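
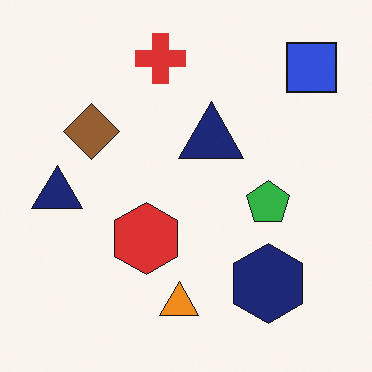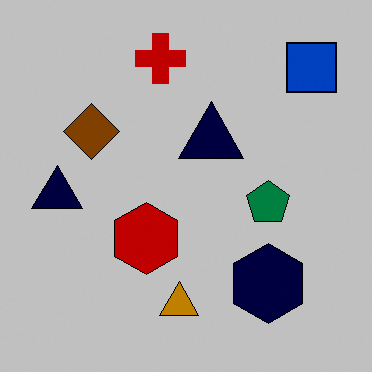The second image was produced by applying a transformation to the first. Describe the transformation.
The transformation is: aggressively posterized.

Each flat color has snapped to a coarser quantized level — most visibly, the near-white background has dropped to a flat grey.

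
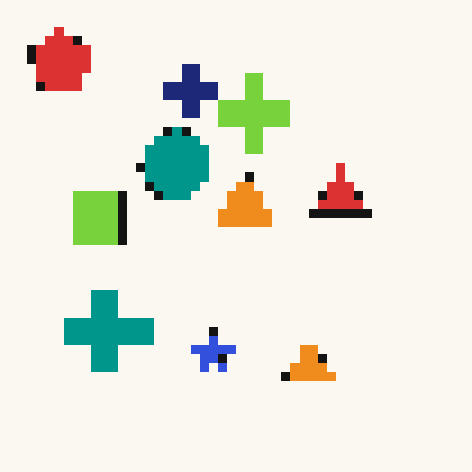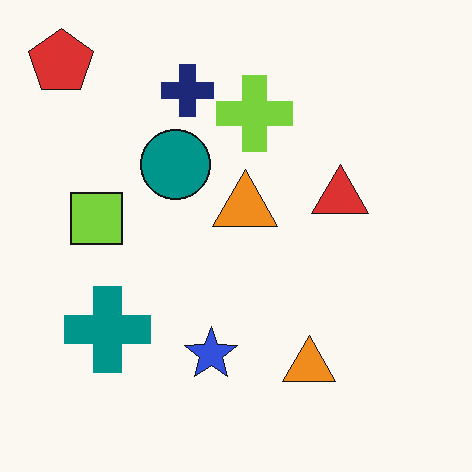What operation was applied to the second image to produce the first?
It was coarsely pixelated.

Shapes are reduced to large square blocks; fine edges and outlines are lost — a downscale-then-upscale (mosaic) effect.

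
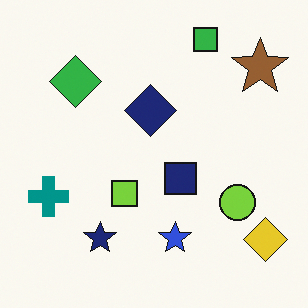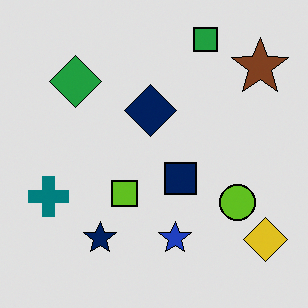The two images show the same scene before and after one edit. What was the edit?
It was moderately posterized.

Each flat color has snapped to a coarser quantized level — most visibly, the near-white background has dropped to a flat grey.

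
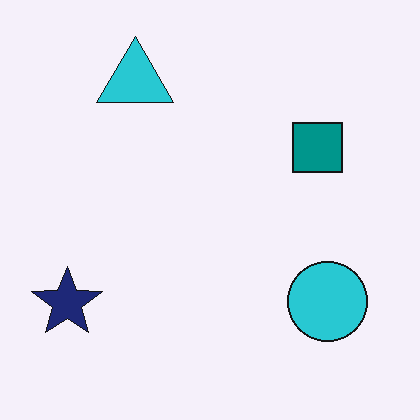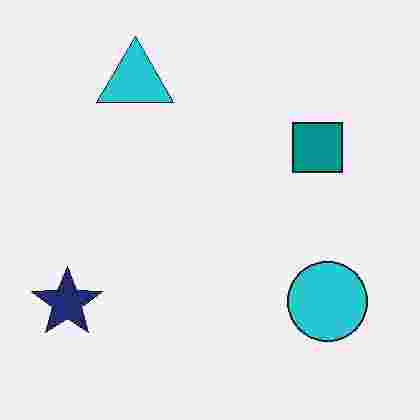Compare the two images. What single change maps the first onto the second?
The transformation is: heavily JPEG-compressed with obvious blocking artifacts.

Blocky 8×8 compression artifacts appear around shape edges and the flat background shows ringing — characteristic JPEG degradation.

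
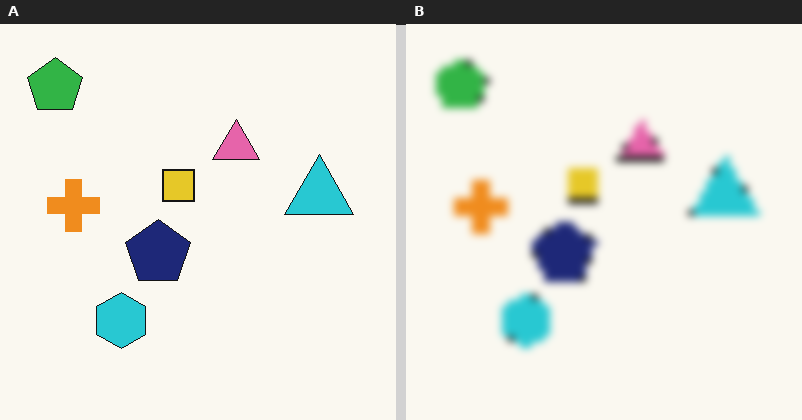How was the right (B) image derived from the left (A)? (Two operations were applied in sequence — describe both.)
Pixelated into visible square blocks, then moderately blurred.

Shapes are reduced to large square blocks; fine edges and outlines are lost — a downscale-then-upscale (mosaic) effect. Shape edges and outlines are uniformly softened across the whole image.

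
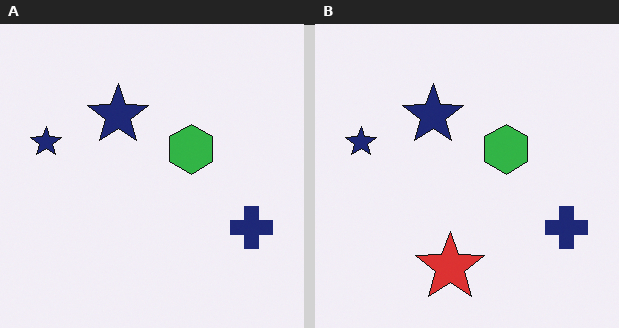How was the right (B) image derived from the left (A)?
The right (B) image is the left (A) overlaid with an additional red star.

A red star appears in the right (B) image that is absent from the left (A).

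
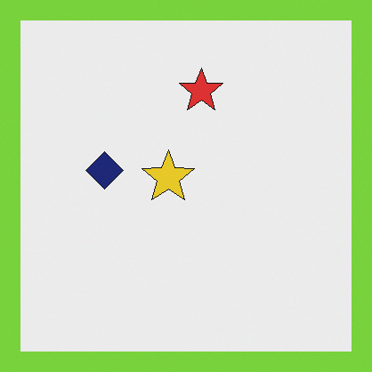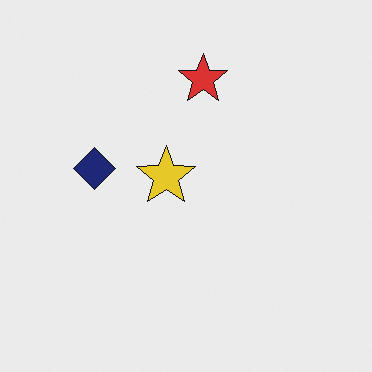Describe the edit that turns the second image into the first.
The image was framed with a lime border.

A solid lime frame runs around the edge of the first image, with the content slightly shrunk inside it.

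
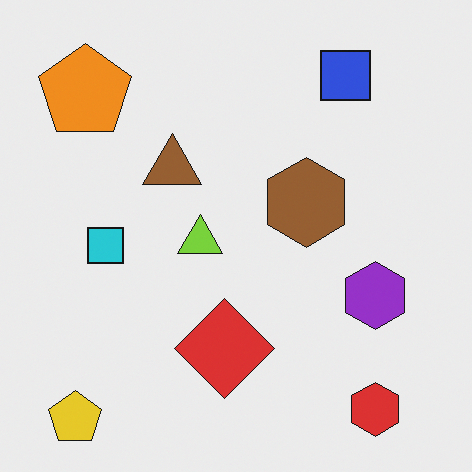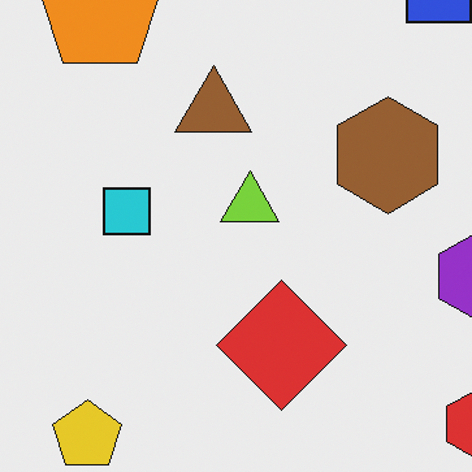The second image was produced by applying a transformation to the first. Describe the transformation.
This is the original image cropped slightly and scaled back up.

The visible shapes are larger and the field of view is narrower; shapes near the original edges may be partly or wholly outside the frame — a crop-and-rescale.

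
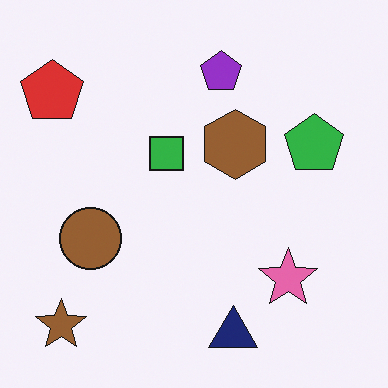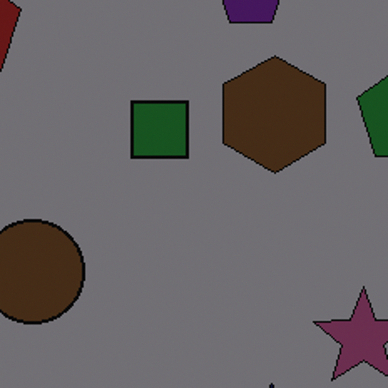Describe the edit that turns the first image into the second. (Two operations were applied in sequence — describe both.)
This is the original image darkened a lot, then cropped to a noticeably smaller region and rescaled.

Every pixel — background and shapes alike — is uniformly darkened. The visible shapes are larger and the field of view is narrower; shapes near the original edges may be partly or wholly outside the frame — a crop-and-rescale.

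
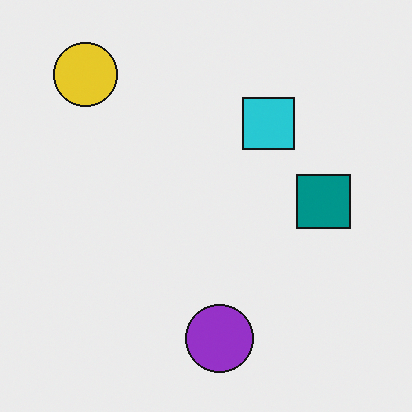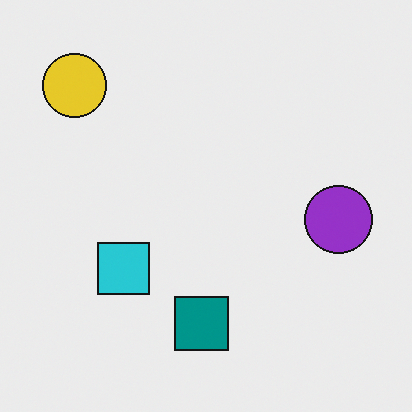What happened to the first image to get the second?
The transformation is: transposed (reflected across the top-left ↔ bottom-right diagonal).

Shapes have swapped their row and column positions — what was in the top-right is now in the bottom-left — a diagonal reflection.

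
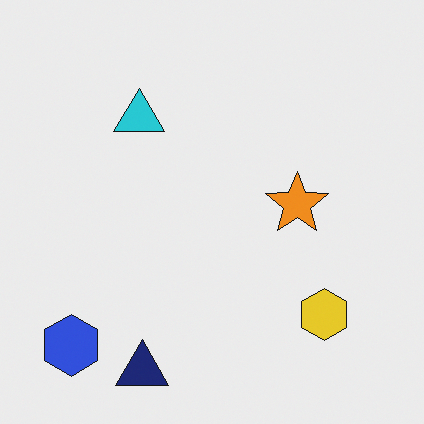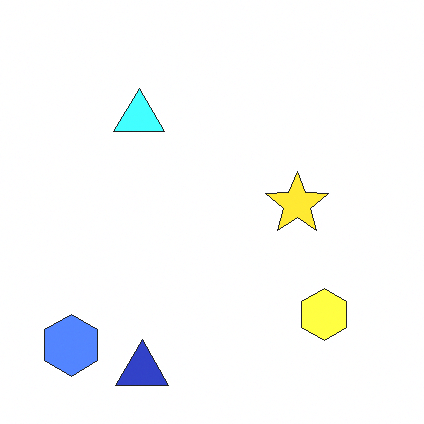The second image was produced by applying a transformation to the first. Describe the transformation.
This is the original image noticeably brightened.

Every pixel — background and shapes alike — is uniformly brightened.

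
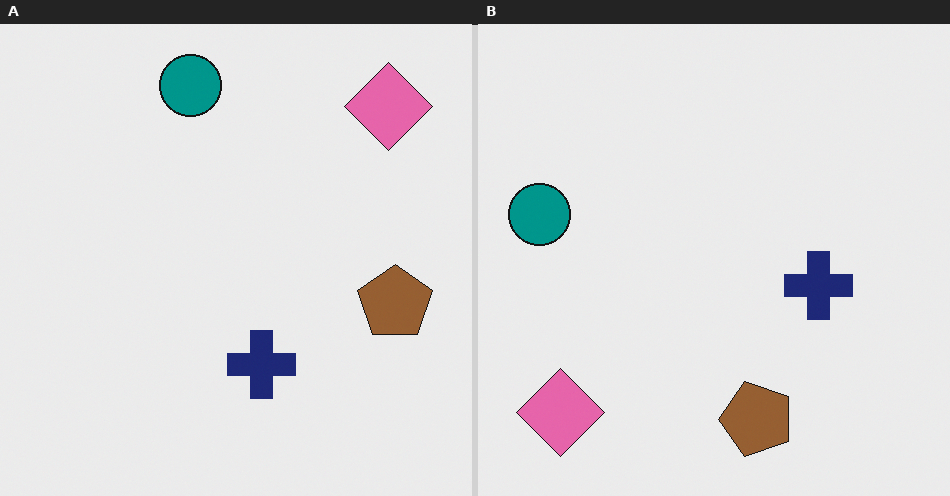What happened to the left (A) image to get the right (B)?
The right (B) image is the left (A) transposed (reflected across the top-left ↔ bottom-right diagonal).

Shapes have swapped their row and column positions — what was in the top-right is now in the bottom-left — a diagonal reflection.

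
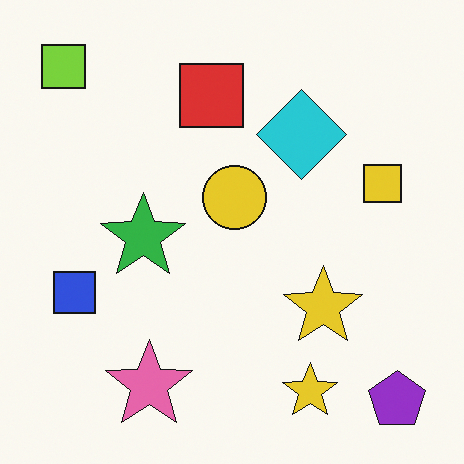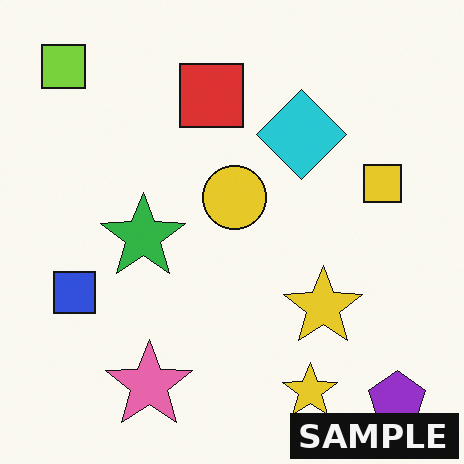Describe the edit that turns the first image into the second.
Watermarked with the text "SAMPLE" in the lower-right corner.

A dark label reading "SAMPLE" appears in the lower-right corner.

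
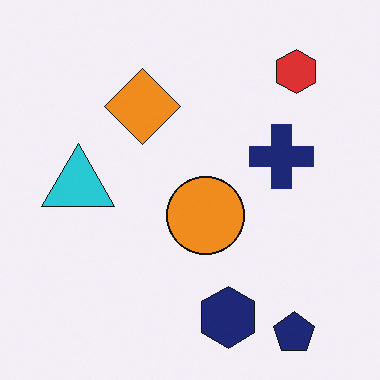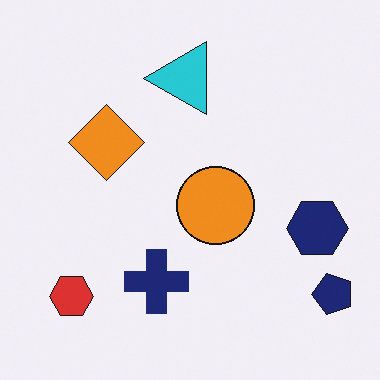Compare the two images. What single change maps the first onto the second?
The transformation is: transposed (reflected across the top-left ↔ bottom-right diagonal).

Shapes have swapped their row and column positions — what was in the top-right is now in the bottom-left — a diagonal reflection.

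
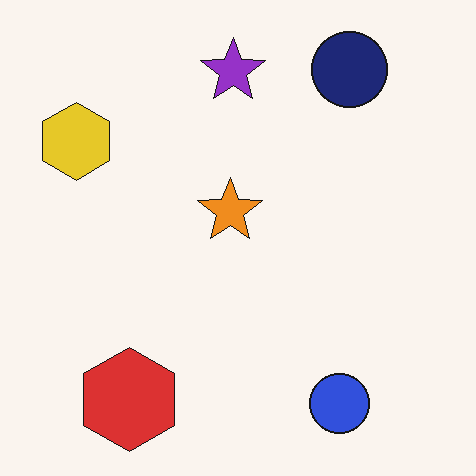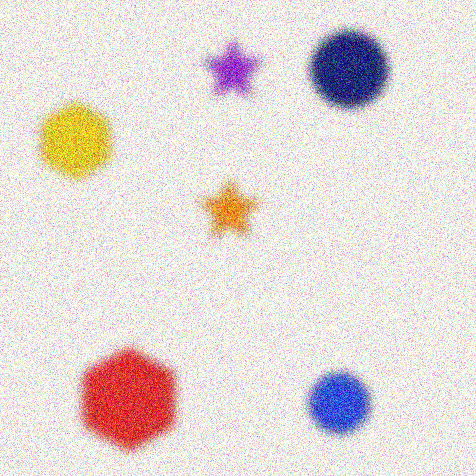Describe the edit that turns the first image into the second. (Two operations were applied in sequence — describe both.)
The second image is the first heavily blurred, then degraded with heavy additive noise.

Shape edges and outlines are uniformly softened across the whole image. Random speckle covers the whole image, including the flat background.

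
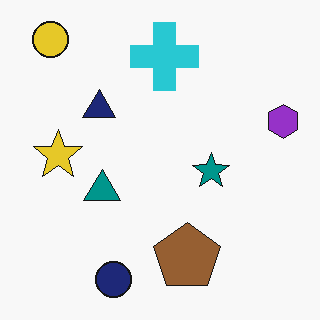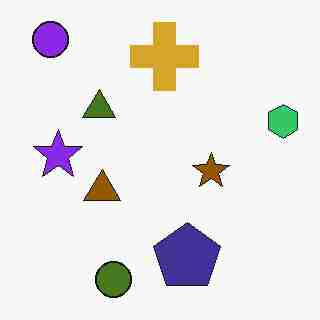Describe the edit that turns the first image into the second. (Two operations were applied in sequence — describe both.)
The transformation is: hue-shifted through roughly half the color wheel, then degraded with heavy JPEG compression.

Every shape's color has rotated by the same amount around the hue wheel — a uniform hue shift. Blocky 8×8 compression artifacts appear around shape edges and the flat background shows ringing — characteristic JPEG degradation.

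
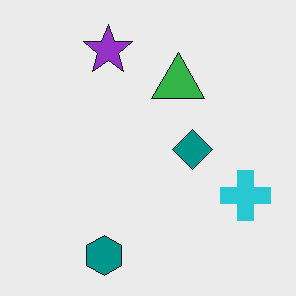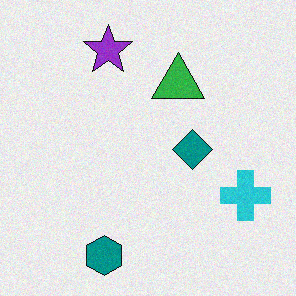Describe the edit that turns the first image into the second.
The transformation is: degraded with light additive noise.

Random speckle covers the whole image, including the flat background.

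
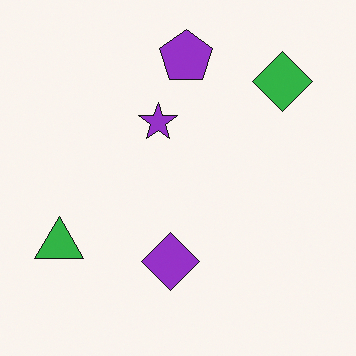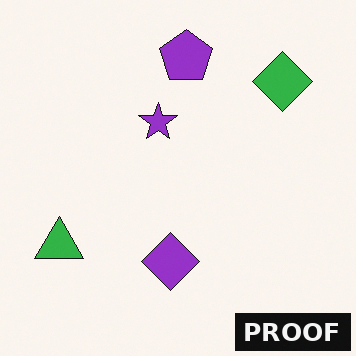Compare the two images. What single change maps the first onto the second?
The transformation is: watermarked with the text "PROOF" in the lower-right corner.

A dark label reading "PROOF" appears in the lower-right corner.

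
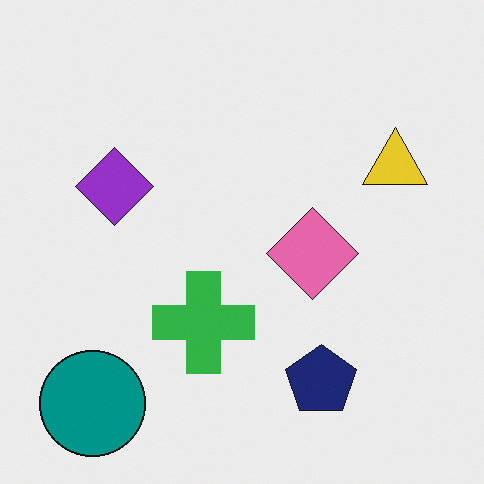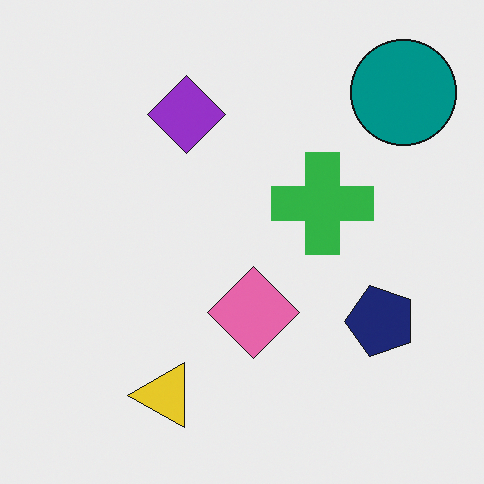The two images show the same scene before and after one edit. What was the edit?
The second image is the first transposed (reflected across the top-left ↔ bottom-right diagonal).

Shapes have swapped their row and column positions — what was in the top-right is now in the bottom-left — a diagonal reflection.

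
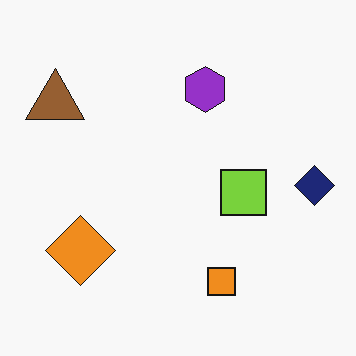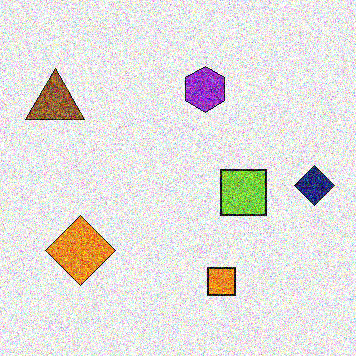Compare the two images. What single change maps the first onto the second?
It was degraded with heavy additive noise.

Random speckle covers the whole image, including the flat background.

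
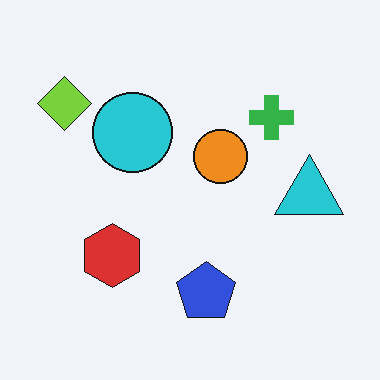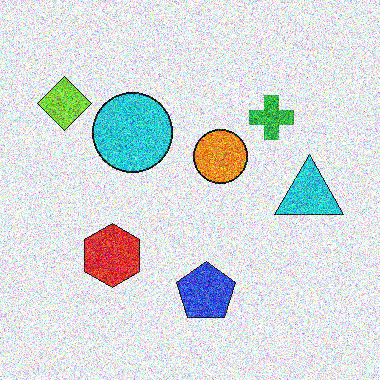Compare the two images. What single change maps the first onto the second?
The transformation is: degraded with a thick layer of grain.

Random speckle covers the whole image, including the flat background.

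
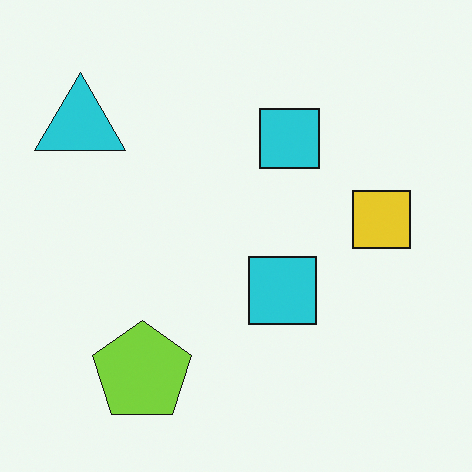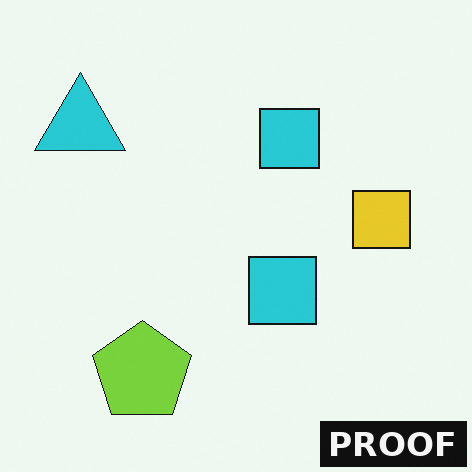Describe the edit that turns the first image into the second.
It was watermarked with the text "PROOF" in the lower-right corner.

A dark label reading "PROOF" appears in the lower-right corner.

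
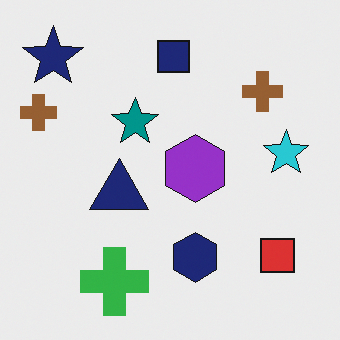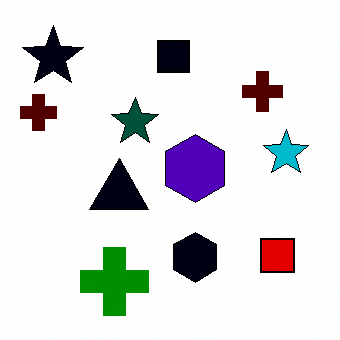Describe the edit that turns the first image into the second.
The image was given much higher contrast.

Tones are pushed away from mid-grey across the whole image — a global contrast change.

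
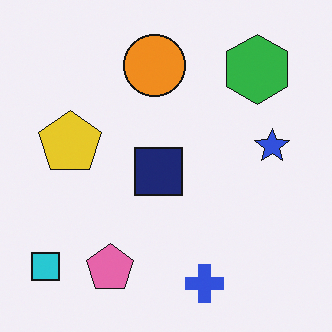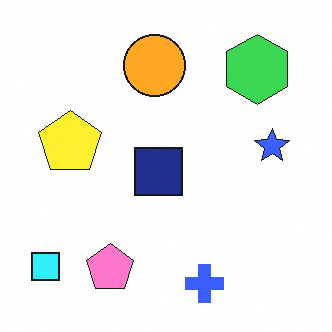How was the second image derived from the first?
The second image is the first slightly brightened.

Every pixel — background and shapes alike — is uniformly brightened.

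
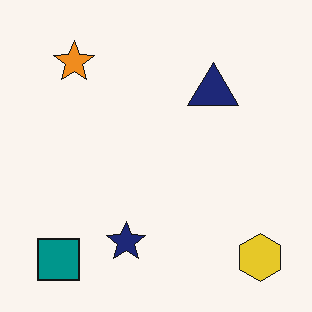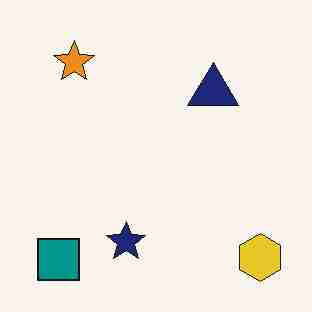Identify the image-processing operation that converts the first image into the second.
The image was degraded with heavy JPEG compression.

Blocky 8×8 compression artifacts appear around shape edges and the flat background shows ringing — characteristic JPEG degradation.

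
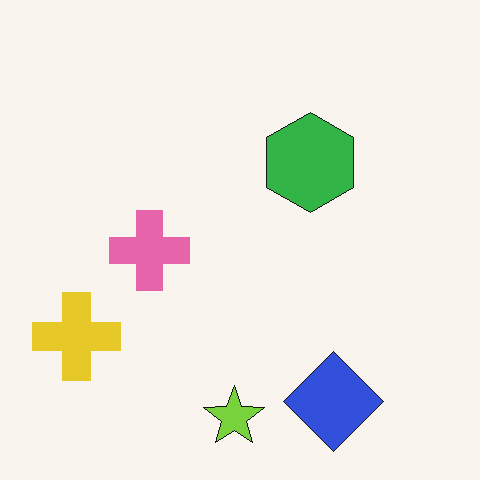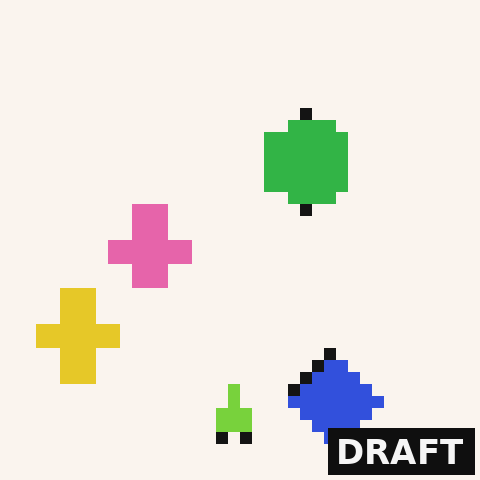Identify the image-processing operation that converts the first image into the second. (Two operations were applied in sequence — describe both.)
The transformation is: heavily pixelated into large blocks, then watermarked with the text "DRAFT" in the lower-right corner.

Shapes are reduced to large square blocks; fine edges and outlines are lost — a downscale-then-upscale (mosaic) effect. A dark label reading "DRAFT" appears in the lower-right corner.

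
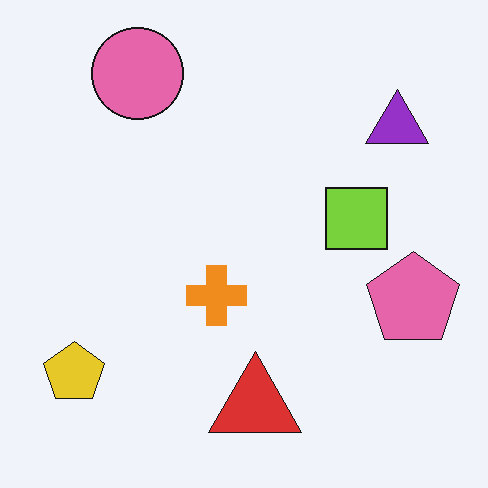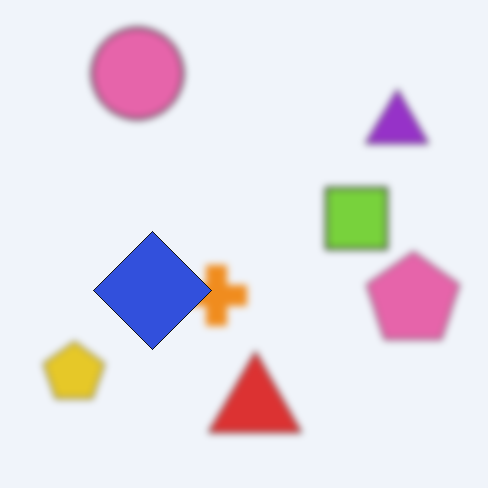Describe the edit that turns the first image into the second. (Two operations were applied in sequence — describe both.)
Moderately blurred, then overlaid with an additional blue diamond.

Shape edges and outlines are uniformly softened across the whole image. A blue diamond appears in the second image that is absent from the first.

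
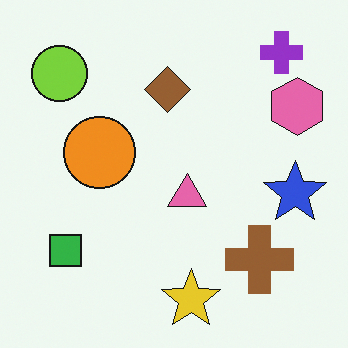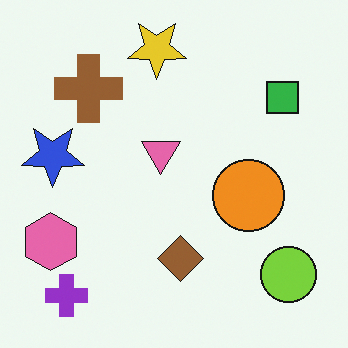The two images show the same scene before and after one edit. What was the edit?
This is the original image rotated 180°.

The purple cross sits in the top-right of the first image and the bottom-left of the second — consistent with a whole-image 180° rotation.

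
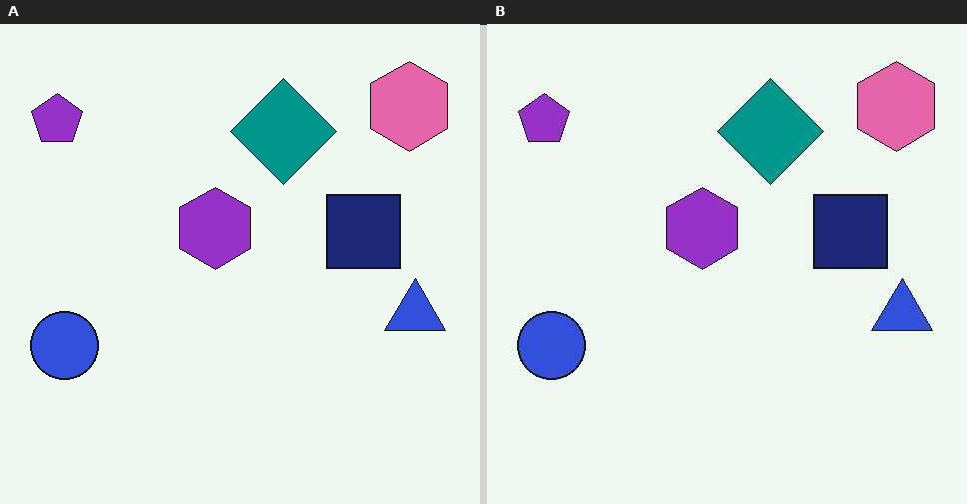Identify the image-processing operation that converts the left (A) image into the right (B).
The right (B) image is the left (A) given moderate JPEG compression.

Blocky 8×8 compression artifacts appear around shape edges and the flat background shows ringing — characteristic JPEG degradation.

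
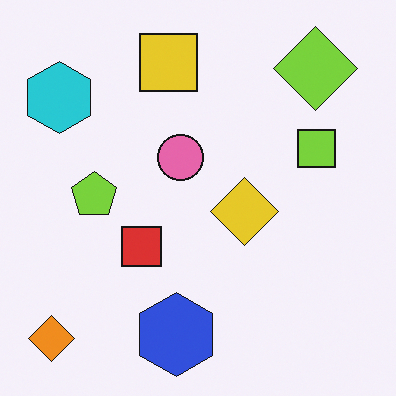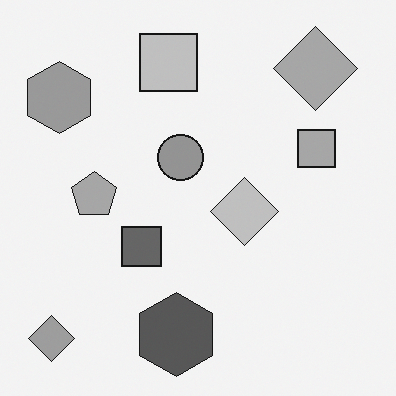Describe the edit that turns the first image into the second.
Converted to grayscale.

All color is removed — every shape is now a shade of grey.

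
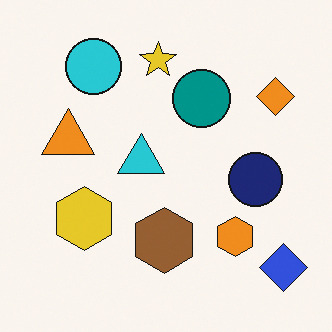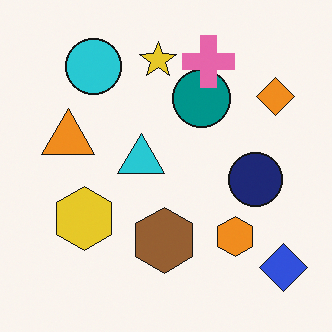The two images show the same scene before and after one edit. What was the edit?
Overlaid with an additional pink cross.

A pink cross appears in the second image that is absent from the first.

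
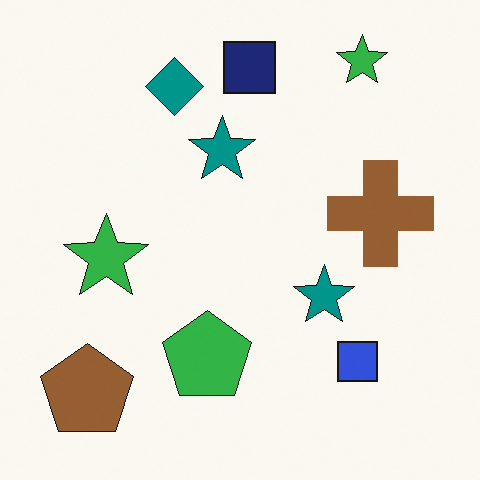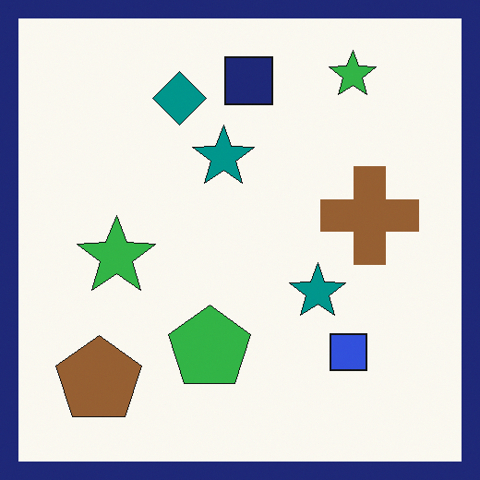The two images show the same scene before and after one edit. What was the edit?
The transformation is: framed with a navy border.

A solid navy frame runs around the edge of the second image, with the content slightly shrunk inside it.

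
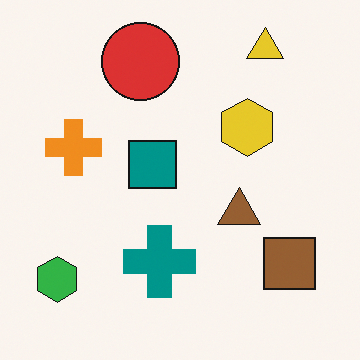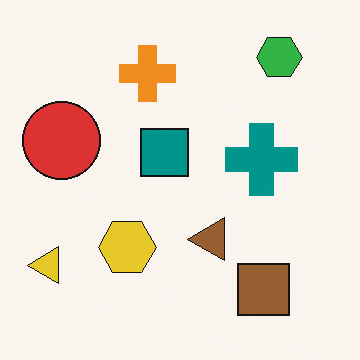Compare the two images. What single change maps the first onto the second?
The transformation is: transposed (reflected across the top-left ↔ bottom-right diagonal).

Shapes have swapped their row and column positions — what was in the top-right is now in the bottom-left — a diagonal reflection.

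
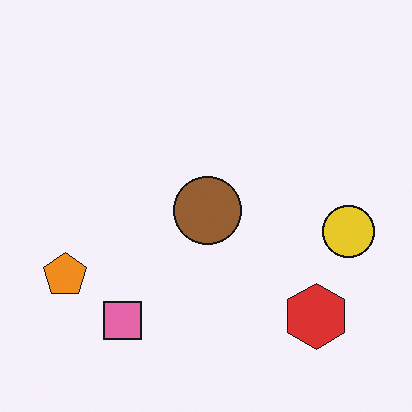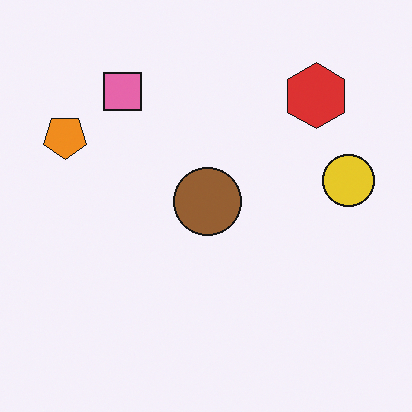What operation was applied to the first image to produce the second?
The second image is the first flipped vertically (top ↔ bottom).

The pink square is in the bottom-left of the first image and the top-left of the second — shapes on opposite sides of the horizontal midline have swapped in a mirror flip.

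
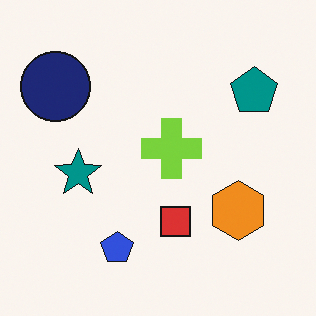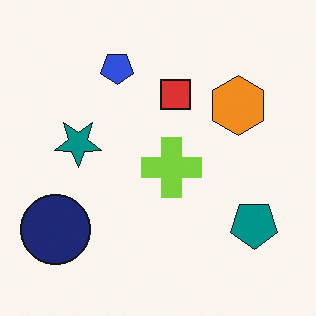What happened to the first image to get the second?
Flipped vertically (top ↔ bottom).

The blue pentagon is in the bottom of the first image and the top of the second — shapes on opposite sides of the horizontal midline have swapped in a mirror flip.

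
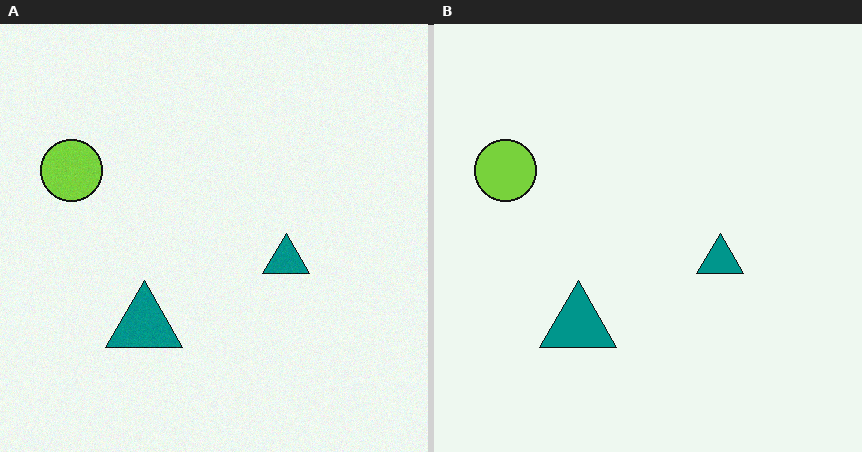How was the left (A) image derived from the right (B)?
This is the original image degraded with light additive noise.

Random speckle covers the whole image, including the flat background.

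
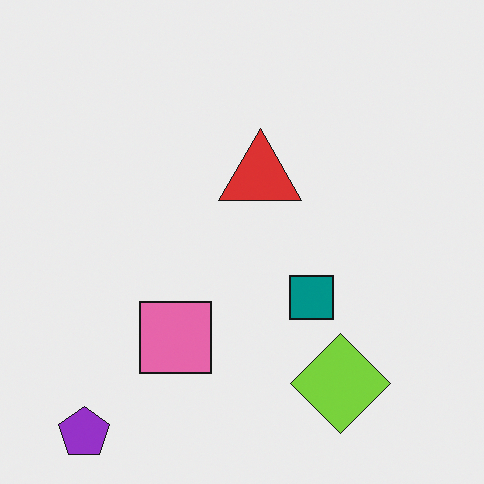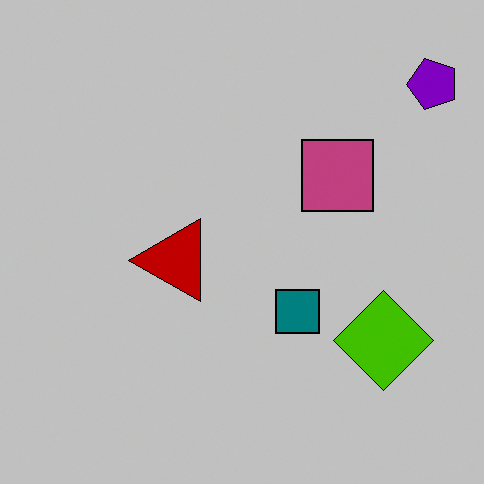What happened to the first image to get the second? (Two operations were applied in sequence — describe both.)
The image was transposed (reflected across the top-left ↔ bottom-right diagonal), then heavily posterized to just a handful of flat colors.

Shapes have swapped their row and column positions — what was in the top-right is now in the bottom-left — a diagonal reflection. Each flat color has snapped to a coarser quantized level — most visibly, the near-white background has dropped to a flat grey.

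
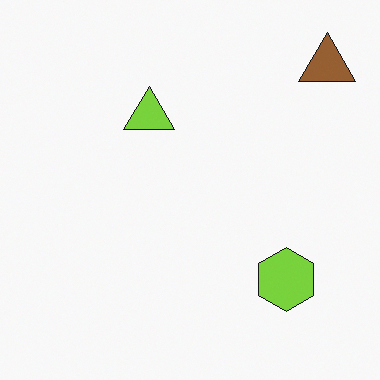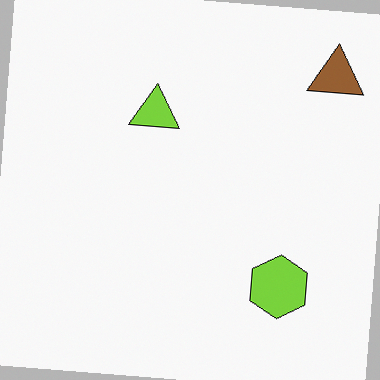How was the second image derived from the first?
The image was rotated clockwise by a small amount.

Every shape is tilted by the same angle and the image corners show triangular fill wedges — a whole-image rotation by a non-right angle.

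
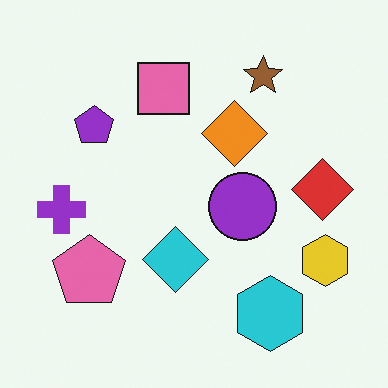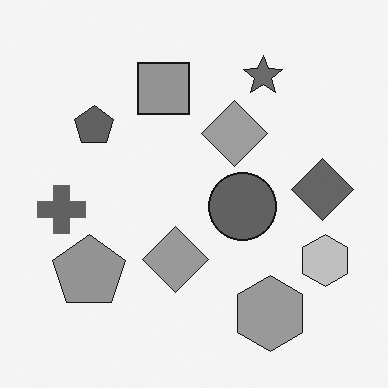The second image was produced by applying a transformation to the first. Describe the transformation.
This is the original image converted to grayscale.

All color is removed — every shape is now a shade of grey.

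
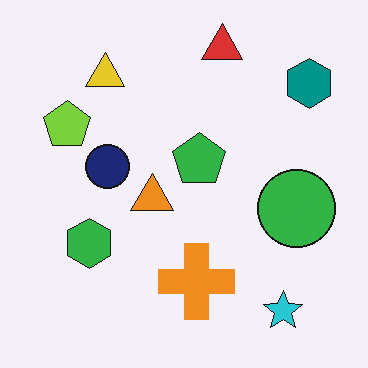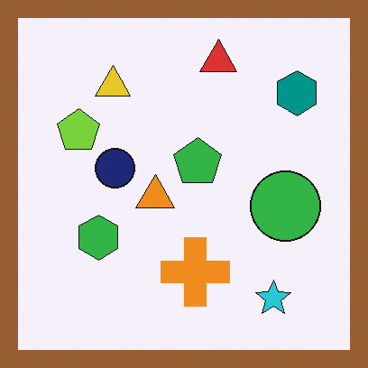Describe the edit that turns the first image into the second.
Framed with a brown border.

A solid brown frame runs around the edge of the second image, with the content slightly shrunk inside it.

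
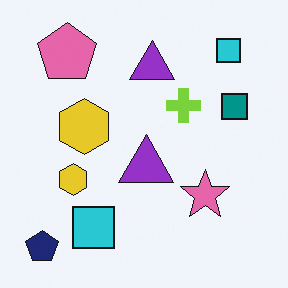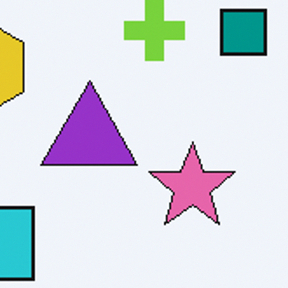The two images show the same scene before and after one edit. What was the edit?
This is the original image cropped to a noticeably smaller region and rescaled.

The visible shapes are larger and the field of view is narrower; shapes near the original edges may be partly or wholly outside the frame — a crop-and-rescale.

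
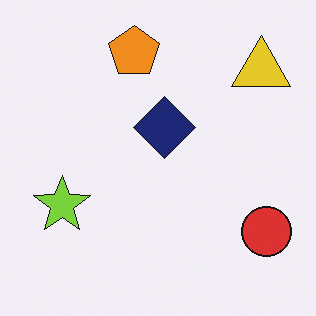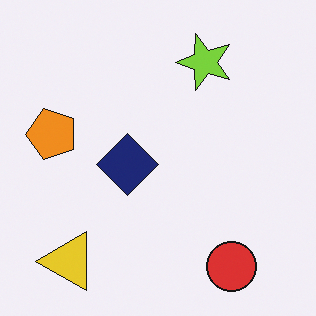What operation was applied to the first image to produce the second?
Transposed (reflected across the top-left ↔ bottom-right diagonal).

Shapes have swapped their row and column positions — what was in the top-right is now in the bottom-left — a diagonal reflection.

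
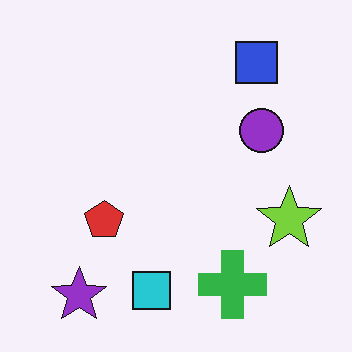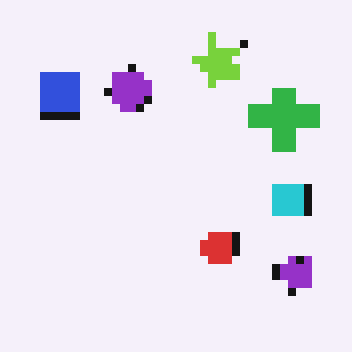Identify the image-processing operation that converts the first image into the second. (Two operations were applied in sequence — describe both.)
This is the original image rotated 90° counter-clockwise, then moderately pixelated.

The purple star sits in the bottom-left of the first image and the bottom-right of the second — consistent with a whole-image 90° counter-clockwise rotation. Shapes are reduced to large square blocks; fine edges and outlines are lost — a downscale-then-upscale (mosaic) effect.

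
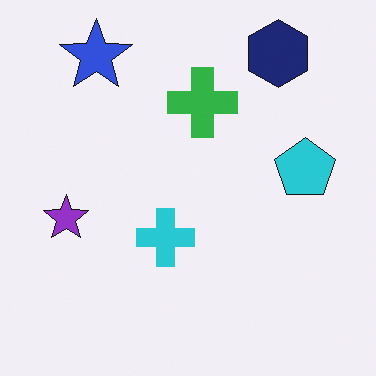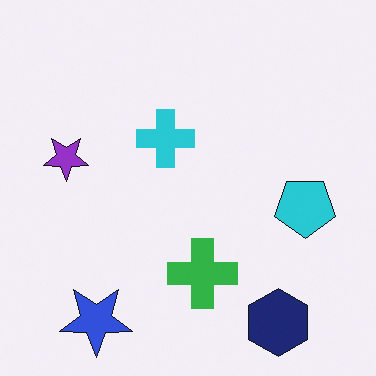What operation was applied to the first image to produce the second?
The second image is the first flipped vertically (top ↔ bottom).

The navy hexagon is in the top-right of the first image and the bottom-right of the second — shapes on opposite sides of the horizontal midline have swapped in a mirror flip.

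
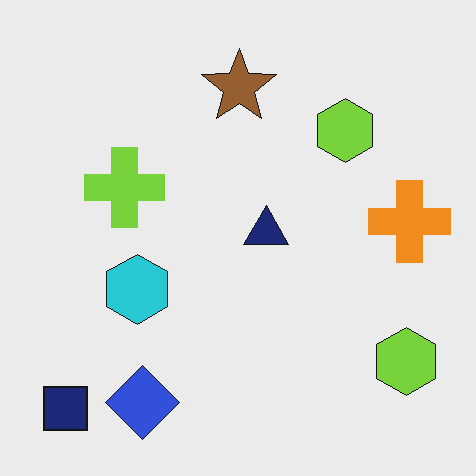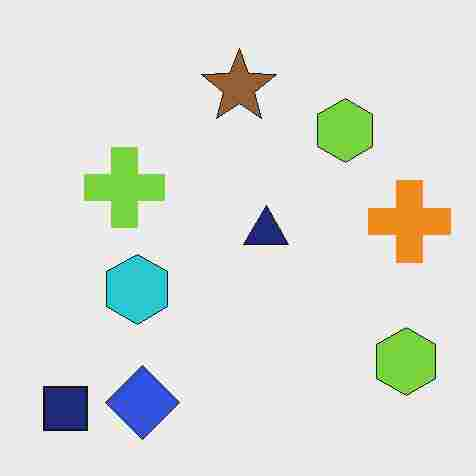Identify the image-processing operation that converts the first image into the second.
This is the original image degraded with heavy JPEG compression.

Blocky 8×8 compression artifacts appear around shape edges and the flat background shows ringing — characteristic JPEG degradation.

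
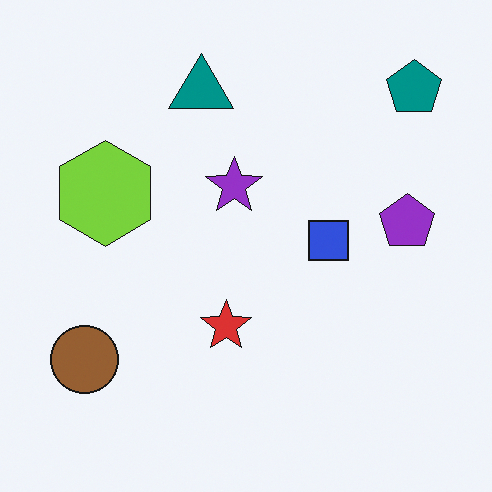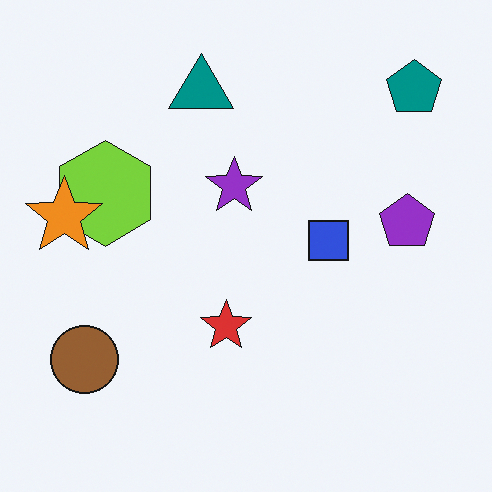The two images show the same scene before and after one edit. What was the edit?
This is the original image overlaid with an additional orange star.

An orange star appears in the second image that is absent from the first.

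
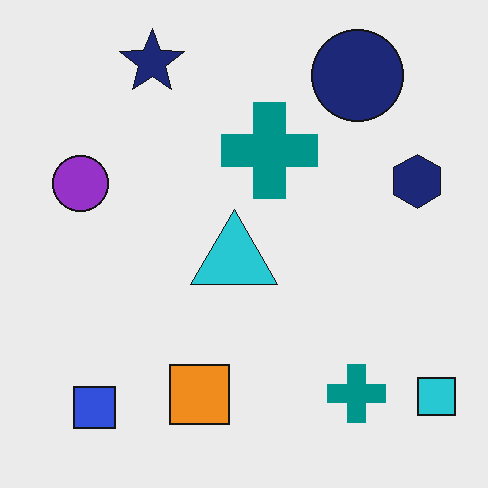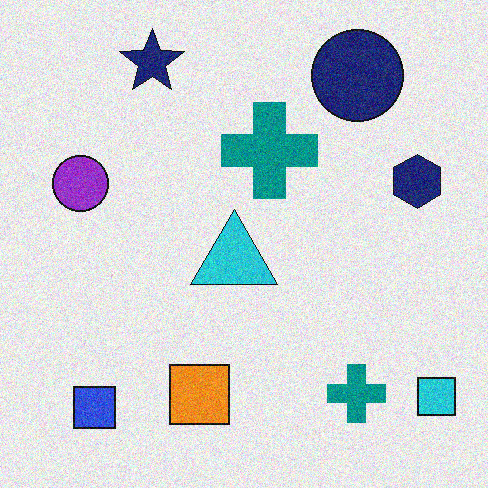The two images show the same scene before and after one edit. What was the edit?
Degraded with moderate additive noise.

Random speckle covers the whole image, including the flat background.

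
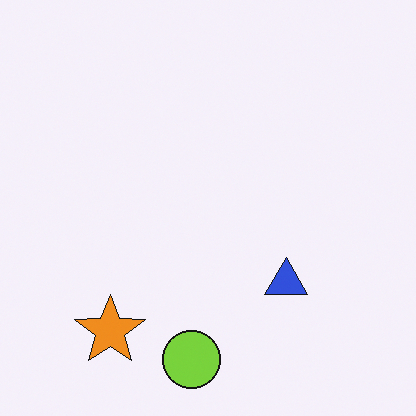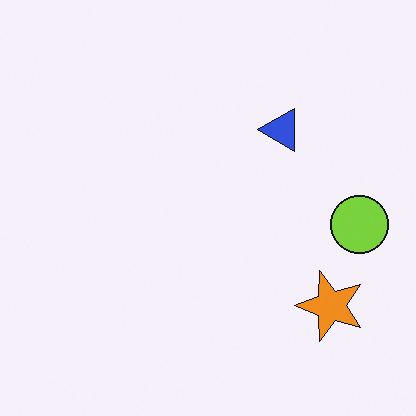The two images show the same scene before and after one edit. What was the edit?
This is the original image rotated 90° counter-clockwise.

The orange star sits in the bottom-left of the first image and the bottom-right of the second — consistent with a whole-image 90° counter-clockwise rotation.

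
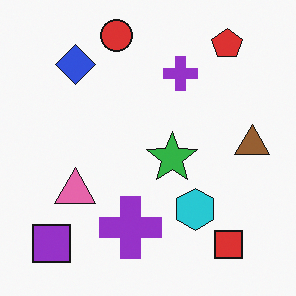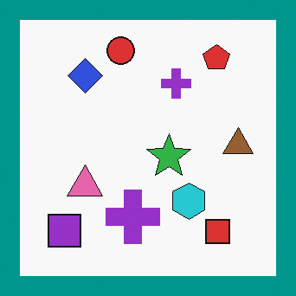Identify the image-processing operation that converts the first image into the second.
The second image is the first framed with a teal border.

A solid teal frame runs around the edge of the second image, with the content slightly shrunk inside it.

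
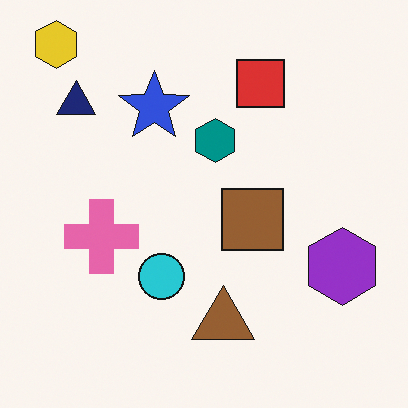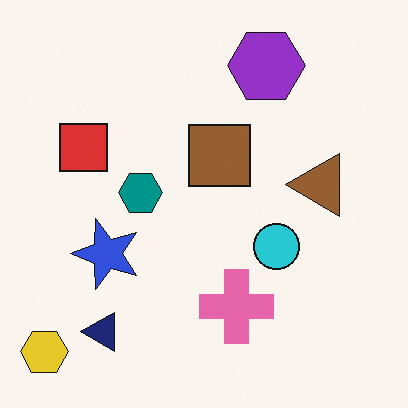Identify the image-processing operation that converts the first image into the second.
The second image is the first rotated 90° counter-clockwise.

The yellow hexagon sits in the top-left of the first image and the bottom-left of the second — consistent with a whole-image 90° counter-clockwise rotation.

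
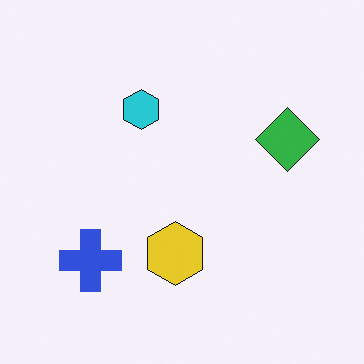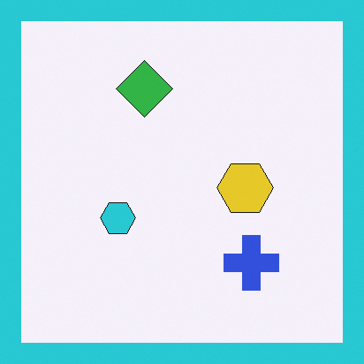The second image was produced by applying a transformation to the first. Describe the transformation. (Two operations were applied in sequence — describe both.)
The transformation is: rotated 90° counter-clockwise, then framed with a cyan border.

The blue cross sits in the bottom-left of the first image and the bottom-right of the second — consistent with a whole-image 90° counter-clockwise rotation. A solid cyan frame runs around the edge of the second image, with the content slightly shrunk inside it.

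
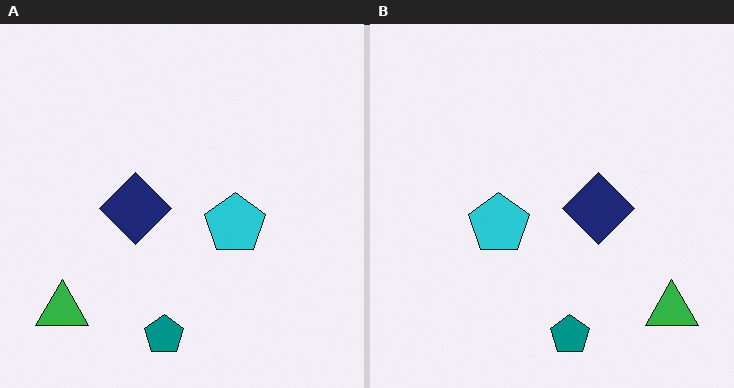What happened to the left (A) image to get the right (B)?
The transformation is: flipped horizontally (left ↔ right).

The green triangle is in the bottom-left of the left (A) image and the bottom-right of the right (B) — shapes on opposite sides of the vertical midline have swapped in a mirror flip.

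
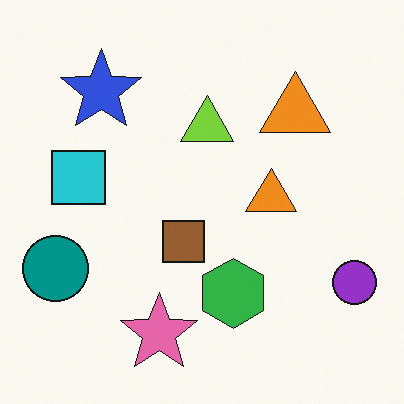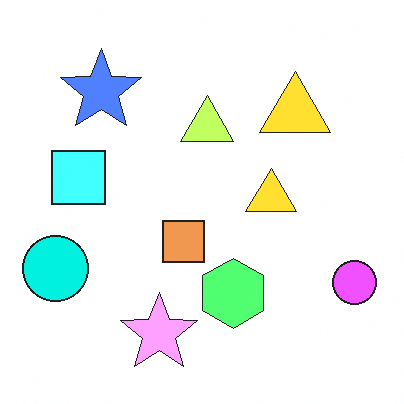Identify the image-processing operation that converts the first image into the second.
Noticeably brightened.

Every pixel — background and shapes alike — is uniformly brightened.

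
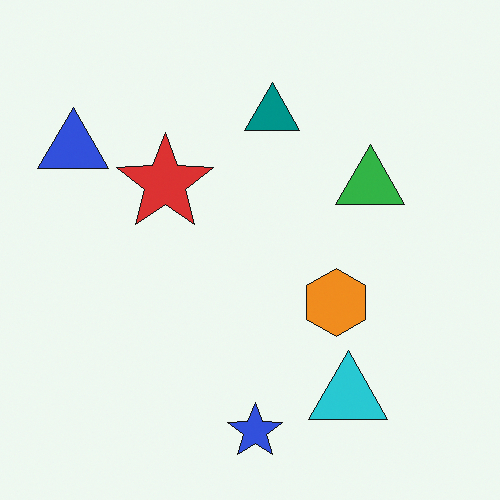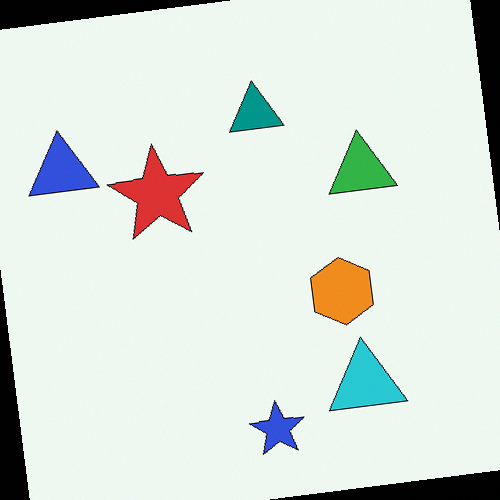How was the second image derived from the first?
This is the original image rotated counter-clockwise by a few degrees.

Every shape is tilted by the same angle and the image corners show triangular fill wedges — a whole-image rotation by a non-right angle.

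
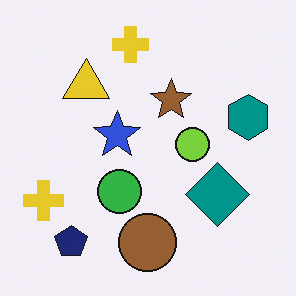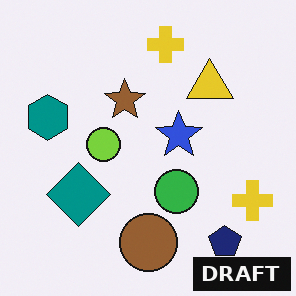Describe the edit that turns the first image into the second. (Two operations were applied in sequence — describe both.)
Flipped horizontally (left ↔ right), then watermarked with the text "DRAFT" in the lower-right corner.

The teal hexagon is in the right of the first image and the left of the second — shapes on opposite sides of the vertical midline have swapped in a mirror flip. A dark label reading "DRAFT" appears in the lower-right corner.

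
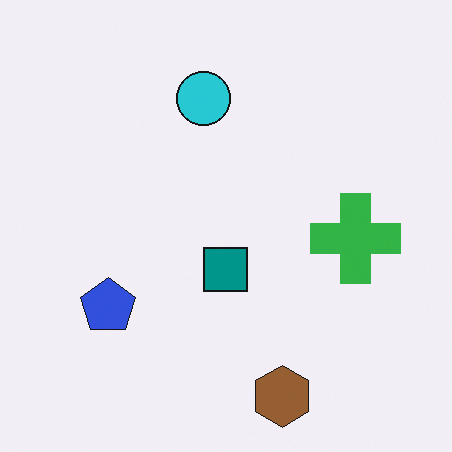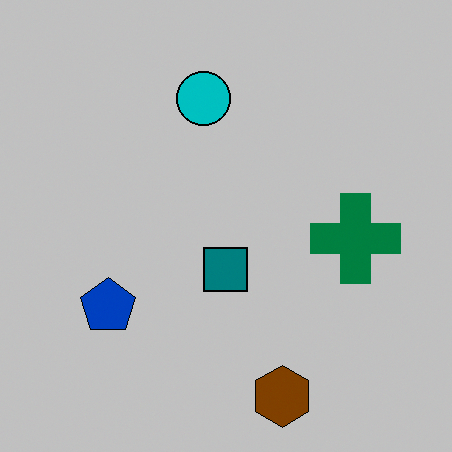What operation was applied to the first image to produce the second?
This is the original image heavily posterized to just a handful of flat colors.

Each flat color has snapped to a coarser quantized level — most visibly, the near-white background has dropped to a flat grey.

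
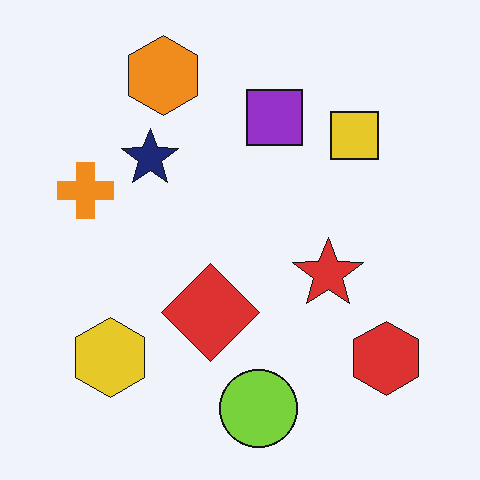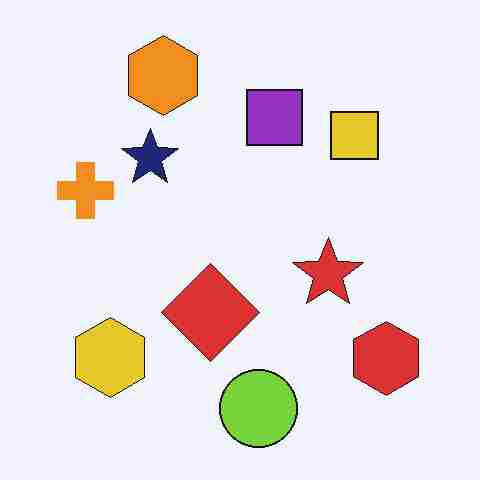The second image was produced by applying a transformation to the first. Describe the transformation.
It was degraded with heavy JPEG compression.

Blocky 8×8 compression artifacts appear around shape edges and the flat background shows ringing — characteristic JPEG degradation.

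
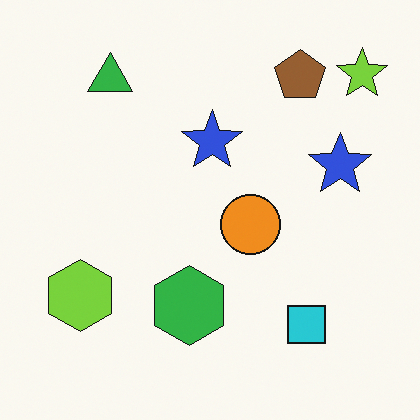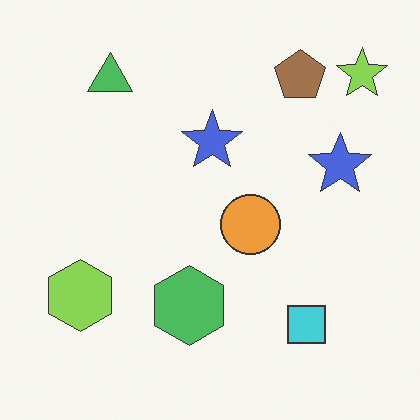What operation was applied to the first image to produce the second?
This is the original image given slightly reduced contrast.

Tones are pushed toward mid-grey across the whole image — a global contrast change.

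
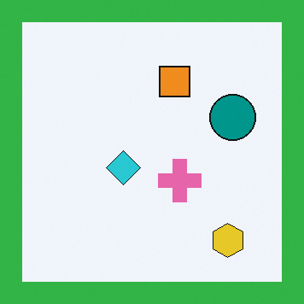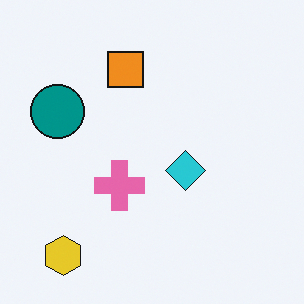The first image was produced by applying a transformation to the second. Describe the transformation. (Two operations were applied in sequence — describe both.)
Flipped horizontally (left ↔ right), then framed with a green border.

The teal circle is in the left of the second image and the right of the first — shapes on opposite sides of the vertical midline have swapped in a mirror flip. A solid green frame runs around the edge of the first image, with the content slightly shrunk inside it.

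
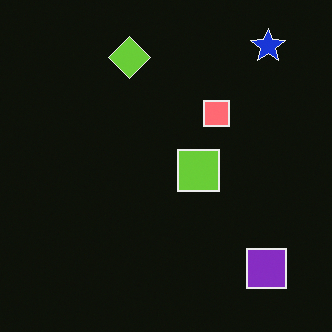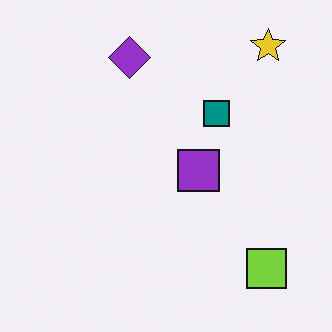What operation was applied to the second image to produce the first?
Color-inverted (negative).

The light background has become dark and every shape's color is its complement — a photographic negative.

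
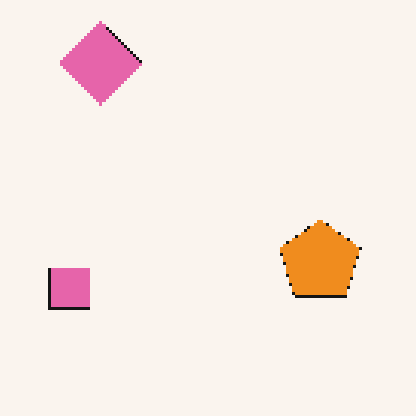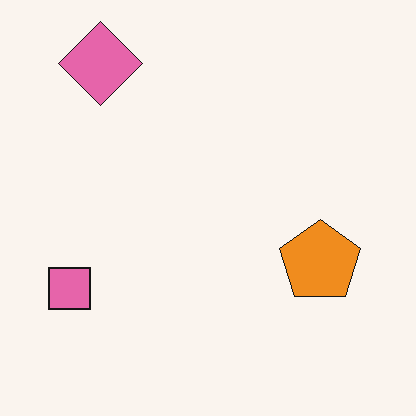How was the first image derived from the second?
It was mildly pixelated.

Shapes are reduced to large square blocks; fine edges and outlines are lost — a downscale-then-upscale (mosaic) effect.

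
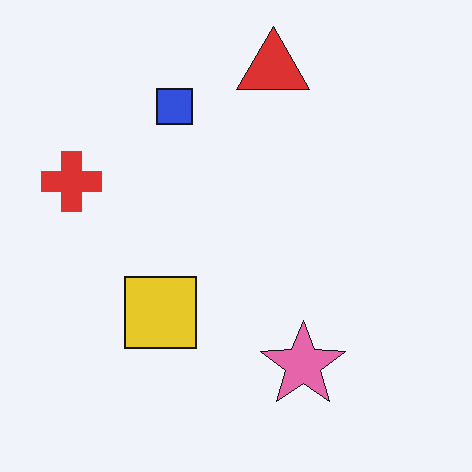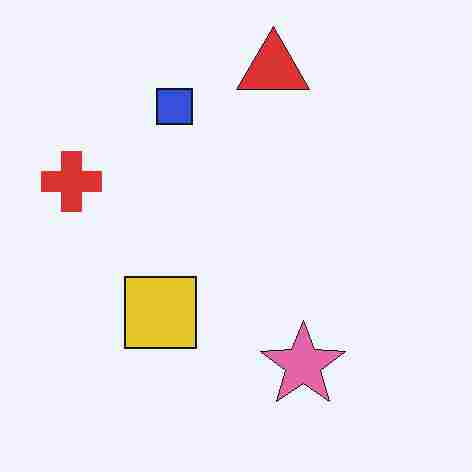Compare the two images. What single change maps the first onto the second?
This is the original image degraded with heavy JPEG compression.

Blocky 8×8 compression artifacts appear around shape edges and the flat background shows ringing — characteristic JPEG degradation.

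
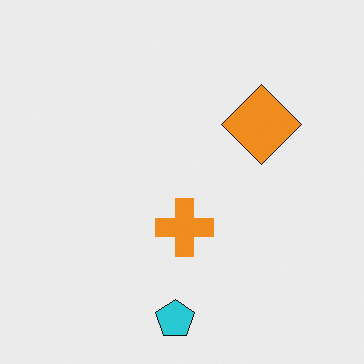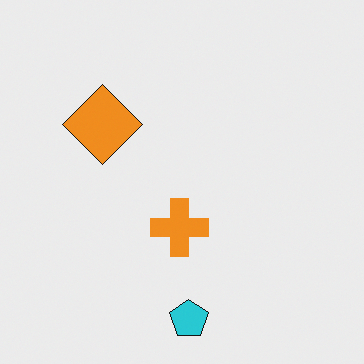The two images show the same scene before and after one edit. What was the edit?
The second image is the first flipped horizontally (left ↔ right).

The orange diamond is in the right of the first image and the left of the second — shapes on opposite sides of the vertical midline have swapped in a mirror flip.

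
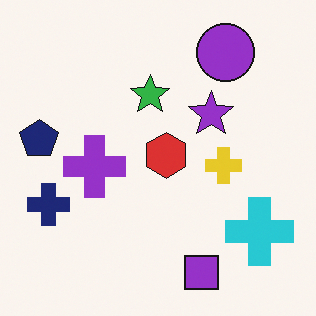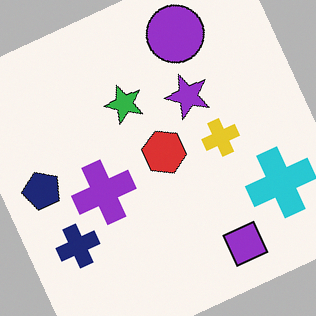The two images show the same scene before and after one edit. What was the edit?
The second image is the first rotated counter-clockwise by a clearly visible amount.

Every shape is tilted by the same angle and the image corners show triangular fill wedges — a whole-image rotation by a non-right angle.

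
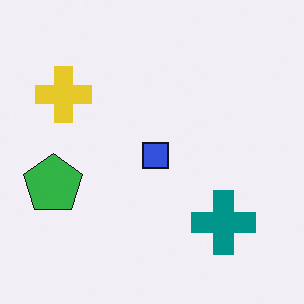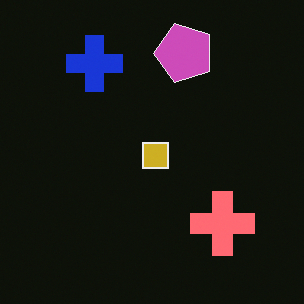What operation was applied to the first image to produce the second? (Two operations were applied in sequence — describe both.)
The image was color-inverted (negative), then transposed (reflected across the top-left ↔ bottom-right diagonal).

The light background has become dark and every shape's color is its complement — a photographic negative. Shapes have swapped their row and column positions — what was in the top-right is now in the bottom-left — a diagonal reflection.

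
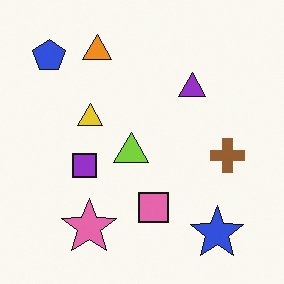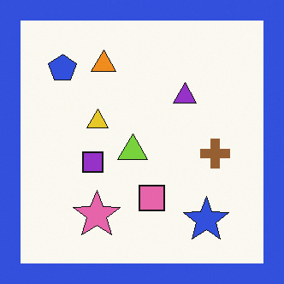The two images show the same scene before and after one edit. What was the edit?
The image was framed with a blue border.

A solid blue frame runs around the edge of the second image, with the content slightly shrunk inside it.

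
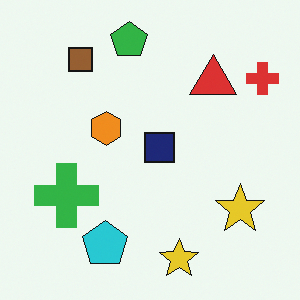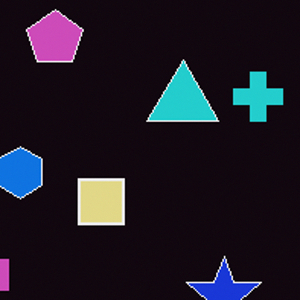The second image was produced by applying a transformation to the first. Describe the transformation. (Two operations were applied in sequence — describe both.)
It was cropped slightly and scaled back up, then color-inverted (negative).

The visible shapes are larger and the field of view is narrower; shapes near the original edges may be partly or wholly outside the frame — a crop-and-rescale. The light background has become dark and every shape's color is its complement — a photographic negative.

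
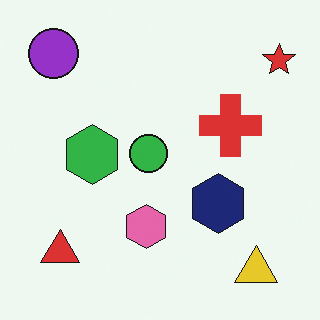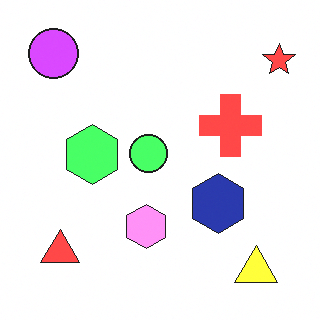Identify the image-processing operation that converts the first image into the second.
Noticeably brightened.

Every pixel — background and shapes alike — is uniformly brightened.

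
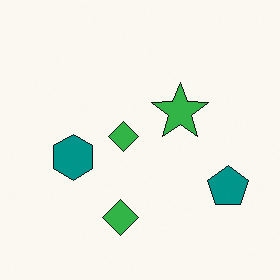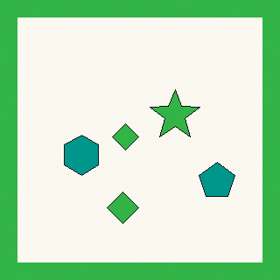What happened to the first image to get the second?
The image was framed with a green border.

A solid green frame runs around the edge of the second image, with the content slightly shrunk inside it.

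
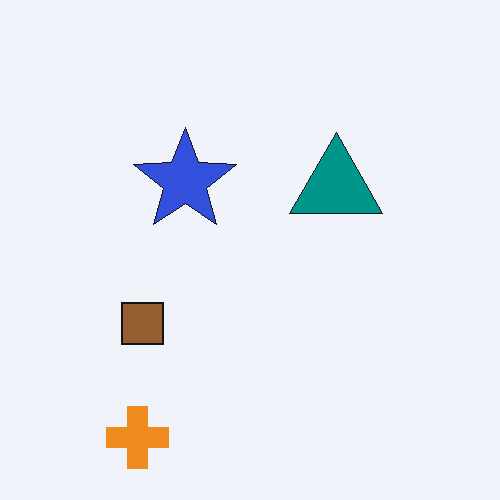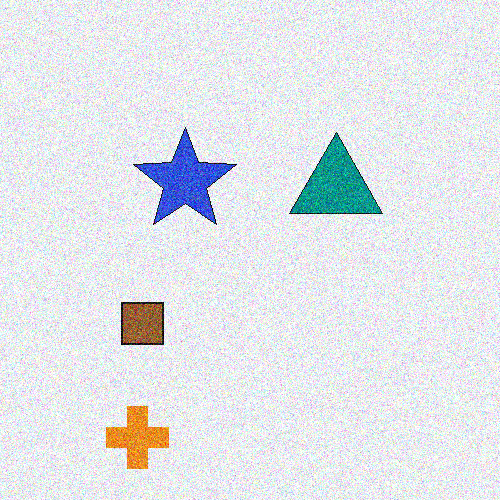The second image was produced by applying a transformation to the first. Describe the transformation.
Degraded with heavy additive noise.

Random speckle covers the whole image, including the flat background.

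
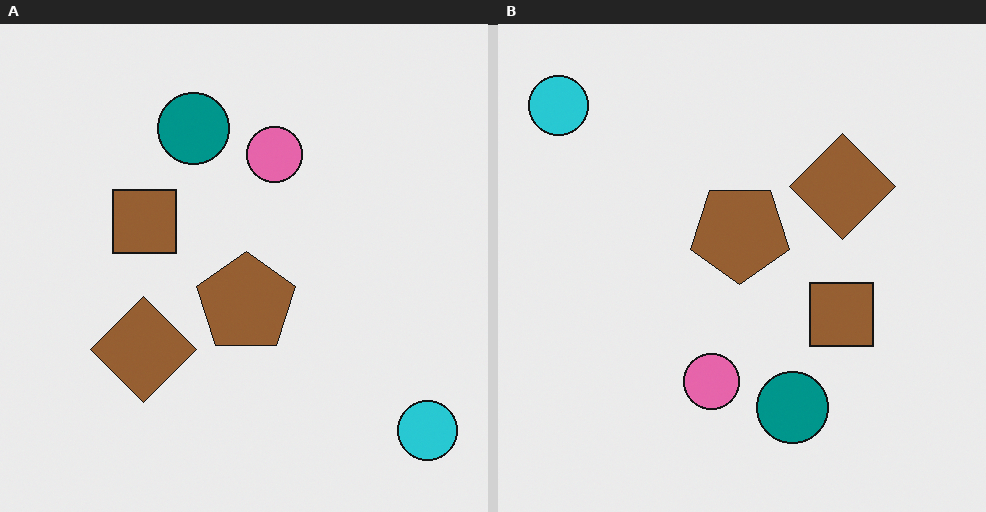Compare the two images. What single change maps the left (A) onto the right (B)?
This is the original image rotated 180°.

The cyan circle sits in the bottom-right of the left (A) image and the top-left of the right (B) — consistent with a whole-image 180° rotation.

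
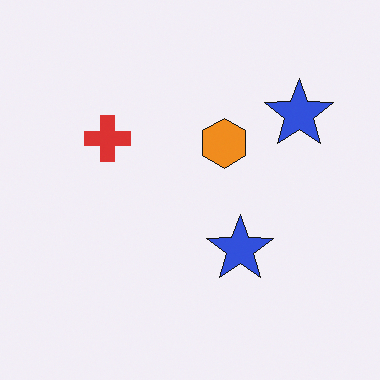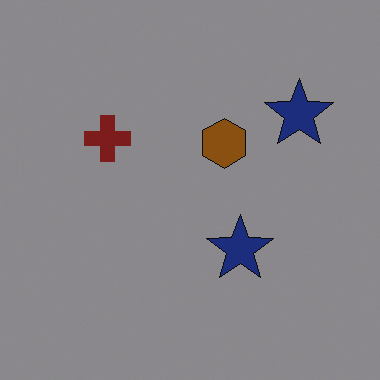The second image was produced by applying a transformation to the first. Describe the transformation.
The transformation is: substantially darkened.

Every pixel — background and shapes alike — is uniformly darkened.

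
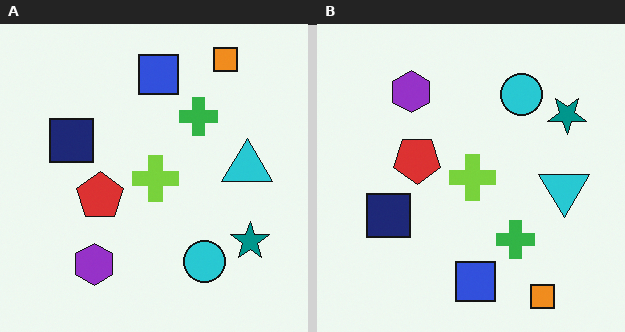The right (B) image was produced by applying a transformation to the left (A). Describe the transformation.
Flipped vertically (top ↔ bottom).

The orange square is in the top-right of the left (A) image and the bottom-right of the right (B) — shapes on opposite sides of the horizontal midline have swapped in a mirror flip.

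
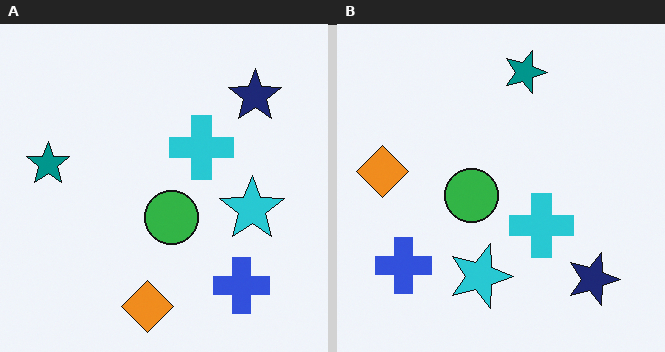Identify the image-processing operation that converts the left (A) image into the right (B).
The image was rotated 90° clockwise.

The navy star sits in the top-right of the left (A) image and the bottom-right of the right (B) — consistent with a whole-image 90° clockwise rotation.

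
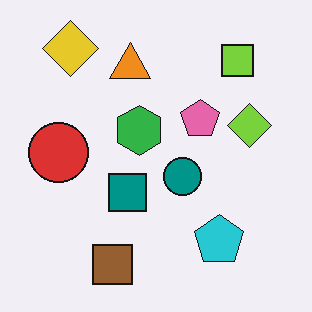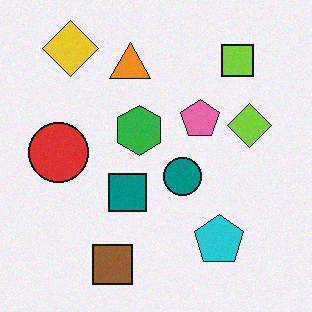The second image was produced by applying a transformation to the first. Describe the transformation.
This is the original image degraded with subtle gaussian noise.

Random speckle covers the whole image, including the flat background.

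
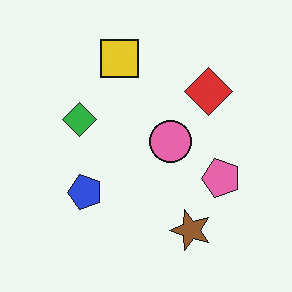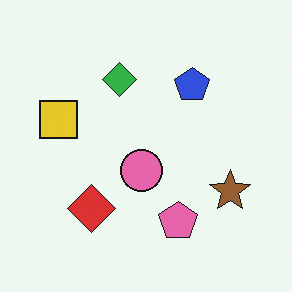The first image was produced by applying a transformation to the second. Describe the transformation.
The image was transposed (reflected across the top-left ↔ bottom-right diagonal).

Shapes have swapped their row and column positions — what was in the top-right is now in the bottom-left — a diagonal reflection.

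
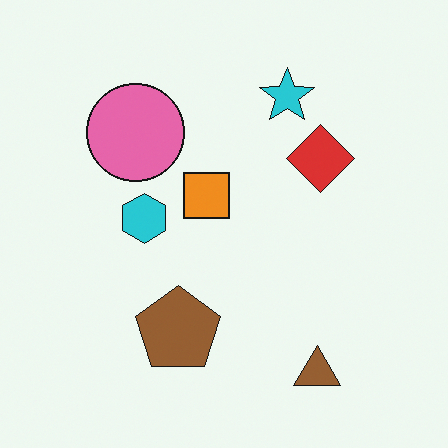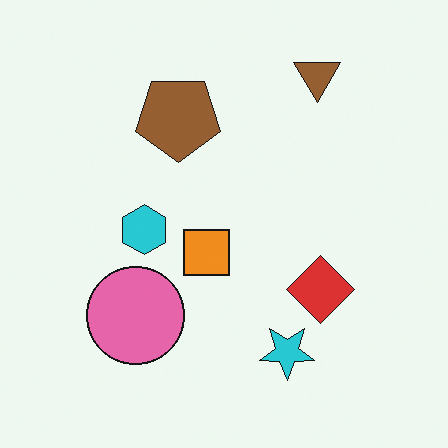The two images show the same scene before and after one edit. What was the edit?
The second image is the first flipped vertically (top ↔ bottom).

The brown triangle is in the bottom-right of the first image and the top-right of the second — shapes on opposite sides of the horizontal midline have swapped in a mirror flip.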